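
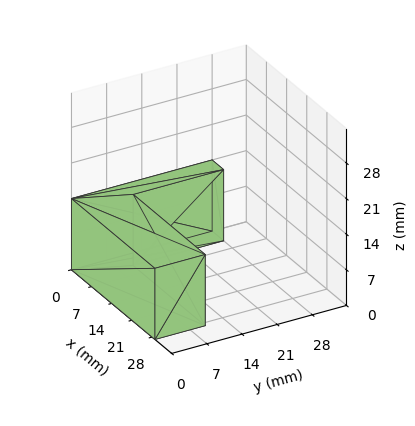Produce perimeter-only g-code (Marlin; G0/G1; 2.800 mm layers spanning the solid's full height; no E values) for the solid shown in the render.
Reading the render: the shape is an L-shaped prism: outer 29 × 28 mm, arm thicknesses ≈ 10 mm (horizontal) and 4 mm (vertical), extruded 14 mm in z (dimensions read to the nearest mm from the axis ticks). For the g-code, the solid's height is divided into equal slices at the stated Δz and each level perimeter traced with G1 moves after a G0 lift.

; perimeter-only toolpath
G21 ; units = mm
G90 ; absolute positioning
G28 ; home
; layer 1
G0 Z2.800
G0 X0.000 Y0.000
G1 X29.000 Y0.000
G1 X29.000 Y10.000
G1 X4.000 Y10.000
G1 X4.000 Y28.000
G1 X0.000 Y28.000
G1 X0.000 Y0.000
; layer 2
G0 Z5.600
G0 X0.000 Y0.000
G1 X29.000 Y0.000
G1 X29.000 Y10.000
G1 X4.000 Y10.000
G1 X4.000 Y28.000
G1 X0.000 Y28.000
G1 X0.000 Y0.000
; layer 3
G0 Z8.400
G0 X0.000 Y0.000
G1 X29.000 Y0.000
G1 X29.000 Y10.000
G1 X4.000 Y10.000
G1 X4.000 Y28.000
G1 X0.000 Y28.000
G1 X0.000 Y0.000
; layer 4
G0 Z11.200
G0 X0.000 Y0.000
G1 X29.000 Y0.000
G1 X29.000 Y10.000
G1 X4.000 Y10.000
G1 X4.000 Y28.000
G1 X0.000 Y28.000
G1 X0.000 Y0.000
; layer 5
G0 Z14.000
G0 X0.000 Y0.000
G1 X29.000 Y0.000
G1 X29.000 Y10.000
G1 X4.000 Y10.000
G1 X4.000 Y28.000
G1 X0.000 Y28.000
G1 X0.000 Y0.000
M2 ; end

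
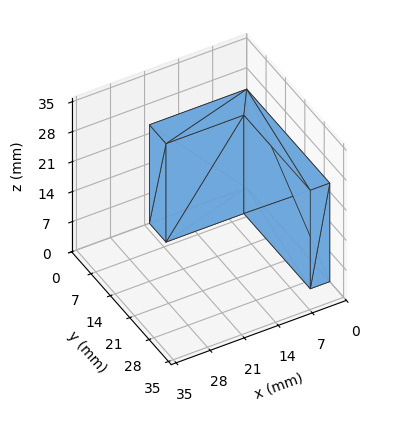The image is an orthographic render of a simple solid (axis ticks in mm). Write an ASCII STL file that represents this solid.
Reading the render: the shape is an L-shaped prism: outer 20 × 30 mm, arm thicknesses ≈ 6 mm (horizontal) and 4 mm (vertical), extruded 23 mm in z (dimensions read to the nearest mm from the axis ticks). For the STL, each face is triangulated and given an outward normal.

solid part
  facet normal 0.0000 0.0000 -1.0000
    outer loop
      vertex 20.0 6.0 0.0
      vertex 20.0 0.0 0.0
      vertex 0.0 0.0 0.0
    endloop
  endfacet
  facet normal 0.0000 0.0000 -1.0000
    outer loop
      vertex 4.0 6.0 0.0
      vertex 20.0 6.0 0.0
      vertex 0.0 0.0 0.0
    endloop
  endfacet
  facet normal 0.0000 0.0000 -1.0000
    outer loop
      vertex 4.0 30.0 0.0
      vertex 4.0 6.0 0.0
      vertex 0.0 0.0 0.0
    endloop
  endfacet
  facet normal 0.0000 0.0000 -1.0000
    outer loop
      vertex 0.0 30.0 0.0
      vertex 4.0 30.0 0.0
      vertex 0.0 0.0 0.0
    endloop
  endfacet
  facet normal 0.0000 0.0000 1.0000
    outer loop
      vertex 0.0 0.0 23.0
      vertex 20.0 0.0 23.0
      vertex 20.0 6.0 23.0
    endloop
  endfacet
  facet normal 0.0000 0.0000 1.0000
    outer loop
      vertex 0.0 0.0 23.0
      vertex 20.0 6.0 23.0
      vertex 4.0 6.0 23.0
    endloop
  endfacet
  facet normal 0.0000 0.0000 1.0000
    outer loop
      vertex 0.0 0.0 23.0
      vertex 4.0 6.0 23.0
      vertex 4.0 30.0 23.0
    endloop
  endfacet
  facet normal 0.0000 0.0000 1.0000
    outer loop
      vertex 0.0 0.0 23.0
      vertex 4.0 30.0 23.0
      vertex 0.0 30.0 23.0
    endloop
  endfacet
  facet normal 0.0000 -1.0000 0.0000
    outer loop
      vertex 0.0 0.0 0.0
      vertex 20.0 0.0 0.0
      vertex 20.0 0.0 23.0
    endloop
  endfacet
  facet normal 0.0000 -1.0000 0.0000
    outer loop
      vertex 0.0 0.0 0.0
      vertex 20.0 0.0 23.0
      vertex 0.0 0.0 23.0
    endloop
  endfacet
  facet normal 1.0000 0.0000 0.0000
    outer loop
      vertex 20.0 0.0 0.0
      vertex 20.0 6.0 0.0
      vertex 20.0 6.0 23.0
    endloop
  endfacet
  facet normal 1.0000 0.0000 0.0000
    outer loop
      vertex 20.0 0.0 0.0
      vertex 20.0 6.0 23.0
      vertex 20.0 0.0 23.0
    endloop
  endfacet
  facet normal 0.0000 1.0000 0.0000
    outer loop
      vertex 20.0 6.0 0.0
      vertex 4.0 6.0 0.0
      vertex 4.0 6.0 23.0
    endloop
  endfacet
  facet normal 0.0000 1.0000 0.0000
    outer loop
      vertex 20.0 6.0 0.0
      vertex 4.0 6.0 23.0
      vertex 20.0 6.0 23.0
    endloop
  endfacet
  facet normal 1.0000 0.0000 0.0000
    outer loop
      vertex 4.0 6.0 0.0
      vertex 4.0 30.0 0.0
      vertex 4.0 30.0 23.0
    endloop
  endfacet
  facet normal 1.0000 0.0000 0.0000
    outer loop
      vertex 4.0 6.0 0.0
      vertex 4.0 30.0 23.0
      vertex 4.0 6.0 23.0
    endloop
  endfacet
  facet normal 0.0000 1.0000 0.0000
    outer loop
      vertex 4.0 30.0 0.0
      vertex 0.0 30.0 0.0
      vertex 0.0 30.0 23.0
    endloop
  endfacet
  facet normal 0.0000 1.0000 0.0000
    outer loop
      vertex 4.0 30.0 0.0
      vertex 0.0 30.0 23.0
      vertex 4.0 30.0 23.0
    endloop
  endfacet
  facet normal -1.0000 0.0000 0.0000
    outer loop
      vertex 0.0 30.0 0.0
      vertex 0.0 0.0 0.0
      vertex 0.0 0.0 23.0
    endloop
  endfacet
  facet normal -1.0000 0.0000 0.0000
    outer loop
      vertex 0.0 30.0 0.0
      vertex 0.0 0.0 23.0
      vertex 0.0 30.0 23.0
    endloop
  endfacet
endsolid part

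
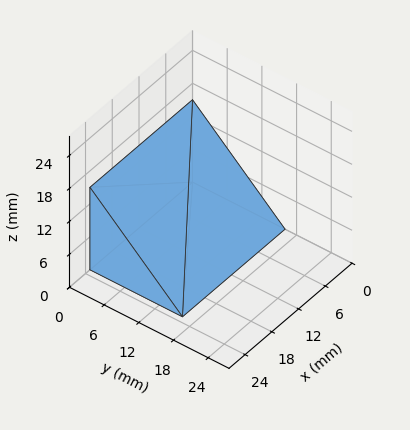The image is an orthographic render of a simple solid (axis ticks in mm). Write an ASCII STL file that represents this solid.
Reading the render: the shape is a wedge (ramp): 23 × 16 mm base, rising to 15 mm along the y=0 edge and sloping linearly to z=0 at y=16 (dimensions read to the nearest mm from the axis ticks). For the STL, each face is triangulated and given an outward normal.

solid part
  facet normal 0.0000 0.0000 -1.0000
    outer loop
      vertex 23.00 16.00 0.00
      vertex 23.00 0.00 0.00
      vertex 0.00 0.00 0.00
    endloop
  endfacet
  facet normal 0.0000 0.0000 -1.0000
    outer loop
      vertex 0.00 16.00 0.00
      vertex 23.00 16.00 0.00
      vertex 0.00 0.00 0.00
    endloop
  endfacet
  facet normal 0.0000 -1.0000 0.0000
    outer loop
      vertex 0.00 0.00 0.00
      vertex 23.00 0.00 0.00
      vertex 23.00 0.00 15.00
    endloop
  endfacet
  facet normal 0.0000 -1.0000 0.0000
    outer loop
      vertex 0.00 0.00 0.00
      vertex 23.00 0.00 15.00
      vertex 0.00 0.00 15.00
    endloop
  endfacet
  facet normal 0.0000 0.6839 0.7295
    outer loop
      vertex 0.00 0.00 15.00
      vertex 23.00 0.00 15.00
      vertex 23.00 16.00 0.00
    endloop
  endfacet
  facet normal 0.0000 0.6839 0.7295
    outer loop
      vertex 0.00 0.00 15.00
      vertex 23.00 16.00 0.00
      vertex 0.00 16.00 0.00
    endloop
  endfacet
  facet normal -1.0000 0.0000 0.0000
    outer loop
      vertex 0.00 0.00 15.00
      vertex 0.00 16.00 0.00
      vertex 0.00 0.00 0.00
    endloop
  endfacet
  facet normal 1.0000 0.0000 0.0000
    outer loop
      vertex 23.00 0.00 0.00
      vertex 23.00 16.00 0.00
      vertex 23.00 0.00 15.00
    endloop
  endfacet
endsolid part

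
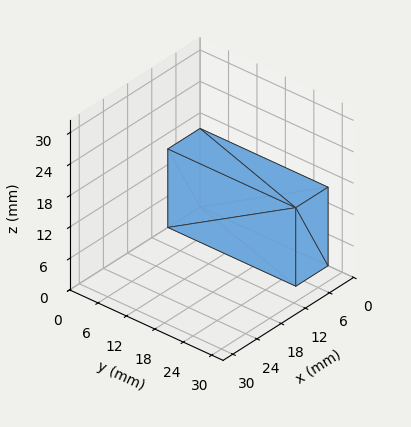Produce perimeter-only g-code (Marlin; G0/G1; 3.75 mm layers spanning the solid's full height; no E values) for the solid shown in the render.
Reading the render: the shape is a rectangular box, roughly 8 × 27 mm footprint and 15 mm tall (dimensions read to the nearest mm from the axis ticks). For the g-code, the solid's height is divided into equal slices at the stated Δz and each level perimeter traced with G1 moves after a G0 lift.

; perimeter-only toolpath
G21 ; units = mm
G90 ; absolute positioning
G28 ; home
; layer 1
G0 Z3.75
G0 X0.00 Y0.00
G1 X8.00 Y0.00
G1 X8.00 Y27.00
G1 X0.00 Y27.00
G1 X0.00 Y0.00
; layer 2
G0 Z7.50
G0 X0.00 Y0.00
G1 X8.00 Y0.00
G1 X8.00 Y27.00
G1 X0.00 Y27.00
G1 X0.00 Y0.00
; layer 3
G0 Z11.25
G0 X0.00 Y0.00
G1 X8.00 Y0.00
G1 X8.00 Y27.00
G1 X0.00 Y27.00
G1 X0.00 Y0.00
; layer 4
G0 Z15.00
G0 X0.00 Y0.00
G1 X8.00 Y0.00
G1 X8.00 Y27.00
G1 X0.00 Y27.00
G1 X0.00 Y0.00
M2 ; end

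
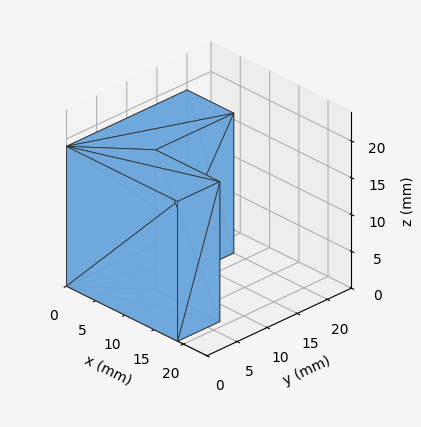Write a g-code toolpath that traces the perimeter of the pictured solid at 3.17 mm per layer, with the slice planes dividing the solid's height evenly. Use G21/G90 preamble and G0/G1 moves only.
Reading the render: the shape is an L-shaped prism: outer 19 × 20 mm, arm thicknesses ≈ 7 mm (horizontal) and 8 mm (vertical), extruded 19 mm in z (dimensions read to the nearest mm from the axis ticks). For the g-code, the solid's height is divided into equal slices at the stated Δz and each level perimeter traced with G1 moves after a G0 lift.

; perimeter-only toolpath
G21 ; units = mm
G90 ; absolute positioning
G28 ; home
; layer 1
G0 Z3.17
G0 X0.00 Y0.00
G1 X19.00 Y0.00
G1 X19.00 Y7.00
G1 X8.00 Y7.00
G1 X8.00 Y20.00
G1 X0.00 Y20.00
G1 X0.00 Y0.00
; layer 2
G0 Z6.33
G0 X0.00 Y0.00
G1 X19.00 Y0.00
G1 X19.00 Y7.00
G1 X8.00 Y7.00
G1 X8.00 Y20.00
G1 X0.00 Y20.00
G1 X0.00 Y0.00
; layer 3
G0 Z9.50
G0 X0.00 Y0.00
G1 X19.00 Y0.00
G1 X19.00 Y7.00
G1 X8.00 Y7.00
G1 X8.00 Y20.00
G1 X0.00 Y20.00
G1 X0.00 Y0.00
; layer 4
G0 Z12.67
G0 X0.00 Y0.00
G1 X19.00 Y0.00
G1 X19.00 Y7.00
G1 X8.00 Y7.00
G1 X8.00 Y20.00
G1 X0.00 Y20.00
G1 X0.00 Y0.00
; layer 5
G0 Z15.83
G0 X0.00 Y0.00
G1 X19.00 Y0.00
G1 X19.00 Y7.00
G1 X8.00 Y7.00
G1 X8.00 Y20.00
G1 X0.00 Y20.00
G1 X0.00 Y0.00
; layer 6
G0 Z19.00
G0 X0.00 Y0.00
G1 X19.00 Y0.00
G1 X19.00 Y7.00
G1 X8.00 Y7.00
G1 X8.00 Y20.00
G1 X0.00 Y20.00
G1 X0.00 Y0.00
M2 ; end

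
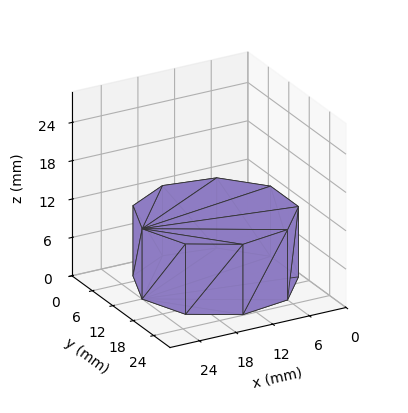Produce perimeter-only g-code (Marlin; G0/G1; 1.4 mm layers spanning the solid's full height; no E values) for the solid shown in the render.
Reading the render: the shape is a regular 9-sided prism (a cylinder approximated with 9 flat sides), circumscribed radius ≈ 12 mm, height ≈ 11 mm (dimensions read to the nearest mm from the axis ticks). For the g-code, the solid's height is divided into equal slices at the stated Δz and each level perimeter traced with G1 moves after a G0 lift.

; perimeter-only toolpath
G21 ; units = mm
G90 ; absolute positioning
G28 ; home
; layer 1
G0 Z1.4
G0 X24.0 Y12.0
G1 X21.2 Y19.7
G1 X14.1 Y23.8
G1 X6.0 Y22.4
G1 X0.7 Y16.1
G1 X0.7 Y7.9
G1 X6.0 Y1.6
G1 X14.1 Y0.2
G1 X21.2 Y4.3
G1 X24.0 Y12.0
; layer 2
G0 Z2.8
G0 X24.0 Y12.0
G1 X21.2 Y19.7
G1 X14.1 Y23.8
G1 X6.0 Y22.4
G1 X0.7 Y16.1
G1 X0.7 Y7.9
G1 X6.0 Y1.6
G1 X14.1 Y0.2
G1 X21.2 Y4.3
G1 X24.0 Y12.0
; layer 3
G0 Z4.1
G0 X24.0 Y12.0
G1 X21.2 Y19.7
G1 X14.1 Y23.8
G1 X6.0 Y22.4
G1 X0.7 Y16.1
G1 X0.7 Y7.9
G1 X6.0 Y1.6
G1 X14.1 Y0.2
G1 X21.2 Y4.3
G1 X24.0 Y12.0
; layer 4
G0 Z5.5
G0 X24.0 Y12.0
G1 X21.2 Y19.7
G1 X14.1 Y23.8
G1 X6.0 Y22.4
G1 X0.7 Y16.1
G1 X0.7 Y7.9
G1 X6.0 Y1.6
G1 X14.1 Y0.2
G1 X21.2 Y4.3
G1 X24.0 Y12.0
; layer 5
G0 Z6.9
G0 X24.0 Y12.0
G1 X21.2 Y19.7
G1 X14.1 Y23.8
G1 X6.0 Y22.4
G1 X0.7 Y16.1
G1 X0.7 Y7.9
G1 X6.0 Y1.6
G1 X14.1 Y0.2
G1 X21.2 Y4.3
G1 X24.0 Y12.0
; layer 6
G0 Z8.2
G0 X24.0 Y12.0
G1 X21.2 Y19.7
G1 X14.1 Y23.8
G1 X6.0 Y22.4
G1 X0.7 Y16.1
G1 X0.7 Y7.9
G1 X6.0 Y1.6
G1 X14.1 Y0.2
G1 X21.2 Y4.3
G1 X24.0 Y12.0
; layer 7
G0 Z9.6
G0 X24.0 Y12.0
G1 X21.2 Y19.7
G1 X14.1 Y23.8
G1 X6.0 Y22.4
G1 X0.7 Y16.1
G1 X0.7 Y7.9
G1 X6.0 Y1.6
G1 X14.1 Y0.2
G1 X21.2 Y4.3
G1 X24.0 Y12.0
; layer 8
G0 Z11.0
G0 X24.0 Y12.0
G1 X21.2 Y19.7
G1 X14.1 Y23.8
G1 X6.0 Y22.4
G1 X0.7 Y16.1
G1 X0.7 Y7.9
G1 X6.0 Y1.6
G1 X14.1 Y0.2
G1 X21.2 Y4.3
G1 X24.0 Y12.0
M2 ; end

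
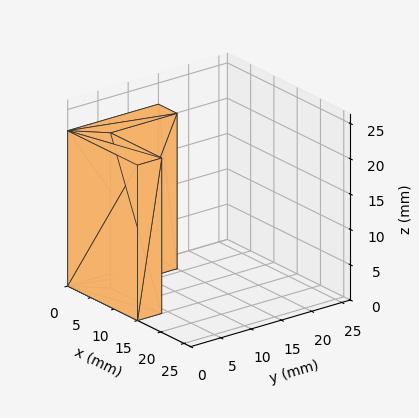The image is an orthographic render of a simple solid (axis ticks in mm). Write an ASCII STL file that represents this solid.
Reading the render: the shape is an L-shaped prism: outer 15 × 15 mm, arm thicknesses ≈ 4 mm (horizontal) and 4 mm (vertical), extruded 22 mm in z (dimensions read to the nearest mm from the axis ticks). For the STL, each face is triangulated and given an outward normal.

solid part
  facet normal 0.0000 0.0000 -1.0000
    outer loop
      vertex 15.0 4.0 0.0
      vertex 15.0 0.0 0.0
      vertex 0.0 0.0 0.0
    endloop
  endfacet
  facet normal 0.0000 0.0000 -1.0000
    outer loop
      vertex 4.0 4.0 0.0
      vertex 15.0 4.0 0.0
      vertex 0.0 0.0 0.0
    endloop
  endfacet
  facet normal 0.0000 0.0000 -1.0000
    outer loop
      vertex 4.0 15.0 0.0
      vertex 4.0 4.0 0.0
      vertex 0.0 0.0 0.0
    endloop
  endfacet
  facet normal 0.0000 0.0000 -1.0000
    outer loop
      vertex 0.0 15.0 0.0
      vertex 4.0 15.0 0.0
      vertex 0.0 0.0 0.0
    endloop
  endfacet
  facet normal 0.0000 0.0000 1.0000
    outer loop
      vertex 0.0 0.0 22.0
      vertex 15.0 0.0 22.0
      vertex 15.0 4.0 22.0
    endloop
  endfacet
  facet normal 0.0000 0.0000 1.0000
    outer loop
      vertex 0.0 0.0 22.0
      vertex 15.0 4.0 22.0
      vertex 4.0 4.0 22.0
    endloop
  endfacet
  facet normal 0.0000 0.0000 1.0000
    outer loop
      vertex 0.0 0.0 22.0
      vertex 4.0 4.0 22.0
      vertex 4.0 15.0 22.0
    endloop
  endfacet
  facet normal 0.0000 0.0000 1.0000
    outer loop
      vertex 0.0 0.0 22.0
      vertex 4.0 15.0 22.0
      vertex 0.0 15.0 22.0
    endloop
  endfacet
  facet normal 0.0000 -1.0000 0.0000
    outer loop
      vertex 0.0 0.0 0.0
      vertex 15.0 0.0 0.0
      vertex 15.0 0.0 22.0
    endloop
  endfacet
  facet normal 0.0000 -1.0000 0.0000
    outer loop
      vertex 0.0 0.0 0.0
      vertex 15.0 0.0 22.0
      vertex 0.0 0.0 22.0
    endloop
  endfacet
  facet normal 1.0000 0.0000 0.0000
    outer loop
      vertex 15.0 0.0 0.0
      vertex 15.0 4.0 0.0
      vertex 15.0 4.0 22.0
    endloop
  endfacet
  facet normal 1.0000 0.0000 0.0000
    outer loop
      vertex 15.0 0.0 0.0
      vertex 15.0 4.0 22.0
      vertex 15.0 0.0 22.0
    endloop
  endfacet
  facet normal 0.0000 1.0000 0.0000
    outer loop
      vertex 15.0 4.0 0.0
      vertex 4.0 4.0 0.0
      vertex 4.0 4.0 22.0
    endloop
  endfacet
  facet normal 0.0000 1.0000 0.0000
    outer loop
      vertex 15.0 4.0 0.0
      vertex 4.0 4.0 22.0
      vertex 15.0 4.0 22.0
    endloop
  endfacet
  facet normal 1.0000 0.0000 0.0000
    outer loop
      vertex 4.0 4.0 0.0
      vertex 4.0 15.0 0.0
      vertex 4.0 15.0 22.0
    endloop
  endfacet
  facet normal 1.0000 0.0000 0.0000
    outer loop
      vertex 4.0 4.0 0.0
      vertex 4.0 15.0 22.0
      vertex 4.0 4.0 22.0
    endloop
  endfacet
  facet normal 0.0000 1.0000 0.0000
    outer loop
      vertex 4.0 15.0 0.0
      vertex 0.0 15.0 0.0
      vertex 0.0 15.0 22.0
    endloop
  endfacet
  facet normal 0.0000 1.0000 0.0000
    outer loop
      vertex 4.0 15.0 0.0
      vertex 0.0 15.0 22.0
      vertex 4.0 15.0 22.0
    endloop
  endfacet
  facet normal -1.0000 0.0000 0.0000
    outer loop
      vertex 0.0 15.0 0.0
      vertex 0.0 0.0 0.0
      vertex 0.0 0.0 22.0
    endloop
  endfacet
  facet normal -1.0000 0.0000 0.0000
    outer loop
      vertex 0.0 15.0 0.0
      vertex 0.0 0.0 22.0
      vertex 0.0 15.0 22.0
    endloop
  endfacet
endsolid part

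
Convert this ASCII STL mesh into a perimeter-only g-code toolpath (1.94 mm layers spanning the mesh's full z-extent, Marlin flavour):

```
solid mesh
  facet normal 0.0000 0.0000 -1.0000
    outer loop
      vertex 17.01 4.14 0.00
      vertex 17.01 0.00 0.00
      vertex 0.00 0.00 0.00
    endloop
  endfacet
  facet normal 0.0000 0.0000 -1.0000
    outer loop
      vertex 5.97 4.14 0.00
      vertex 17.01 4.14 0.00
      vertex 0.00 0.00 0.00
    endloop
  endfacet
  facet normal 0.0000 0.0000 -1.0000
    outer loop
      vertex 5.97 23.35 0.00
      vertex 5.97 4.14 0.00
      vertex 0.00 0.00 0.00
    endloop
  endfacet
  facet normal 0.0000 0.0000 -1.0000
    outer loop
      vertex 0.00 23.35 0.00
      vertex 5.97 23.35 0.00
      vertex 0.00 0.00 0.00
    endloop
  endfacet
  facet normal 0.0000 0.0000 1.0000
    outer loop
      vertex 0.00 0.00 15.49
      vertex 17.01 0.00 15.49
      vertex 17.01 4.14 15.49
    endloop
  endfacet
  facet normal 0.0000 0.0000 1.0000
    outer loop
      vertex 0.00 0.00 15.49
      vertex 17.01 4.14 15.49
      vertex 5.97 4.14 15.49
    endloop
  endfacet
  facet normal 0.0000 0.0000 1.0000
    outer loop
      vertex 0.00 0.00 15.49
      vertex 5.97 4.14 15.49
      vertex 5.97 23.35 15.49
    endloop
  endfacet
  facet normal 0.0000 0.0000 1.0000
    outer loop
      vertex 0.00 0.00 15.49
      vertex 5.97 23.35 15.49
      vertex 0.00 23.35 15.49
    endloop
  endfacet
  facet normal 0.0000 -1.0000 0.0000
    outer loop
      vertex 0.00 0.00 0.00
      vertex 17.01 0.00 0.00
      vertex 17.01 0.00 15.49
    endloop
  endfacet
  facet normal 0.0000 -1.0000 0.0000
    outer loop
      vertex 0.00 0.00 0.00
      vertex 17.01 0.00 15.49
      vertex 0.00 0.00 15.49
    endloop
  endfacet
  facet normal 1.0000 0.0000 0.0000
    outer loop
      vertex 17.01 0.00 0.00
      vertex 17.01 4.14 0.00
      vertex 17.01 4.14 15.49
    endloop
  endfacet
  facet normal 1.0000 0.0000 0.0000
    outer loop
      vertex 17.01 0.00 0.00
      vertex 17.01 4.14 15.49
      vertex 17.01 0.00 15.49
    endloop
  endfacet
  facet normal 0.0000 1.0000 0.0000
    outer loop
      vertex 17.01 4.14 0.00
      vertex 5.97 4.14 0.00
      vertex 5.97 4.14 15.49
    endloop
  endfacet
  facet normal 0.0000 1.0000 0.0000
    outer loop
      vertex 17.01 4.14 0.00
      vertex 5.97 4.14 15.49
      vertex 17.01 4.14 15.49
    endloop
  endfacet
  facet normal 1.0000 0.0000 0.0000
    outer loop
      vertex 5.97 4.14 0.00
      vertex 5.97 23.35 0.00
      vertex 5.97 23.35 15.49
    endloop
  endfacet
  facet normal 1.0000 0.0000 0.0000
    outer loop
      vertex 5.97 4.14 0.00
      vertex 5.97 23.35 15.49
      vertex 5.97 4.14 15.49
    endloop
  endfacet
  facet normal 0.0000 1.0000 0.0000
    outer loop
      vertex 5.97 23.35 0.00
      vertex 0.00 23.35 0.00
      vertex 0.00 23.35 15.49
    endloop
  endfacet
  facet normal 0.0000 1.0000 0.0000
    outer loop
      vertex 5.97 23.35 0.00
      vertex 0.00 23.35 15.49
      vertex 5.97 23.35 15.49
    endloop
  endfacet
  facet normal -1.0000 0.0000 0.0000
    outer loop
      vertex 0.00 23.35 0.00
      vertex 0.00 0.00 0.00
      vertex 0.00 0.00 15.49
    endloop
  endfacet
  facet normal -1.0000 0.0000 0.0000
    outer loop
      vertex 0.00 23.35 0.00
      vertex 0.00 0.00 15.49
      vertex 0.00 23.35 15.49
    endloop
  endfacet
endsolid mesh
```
; perimeter-only toolpath
G21 ; units = mm
G90 ; absolute positioning
G28 ; home
; layer 1
G0 Z1.94
G0 X0.00 Y0.00
G1 X17.01 Y0.00
G1 X17.01 Y4.14
G1 X5.97 Y4.14
G1 X5.97 Y23.35
G1 X0.00 Y23.35
G1 X0.00 Y0.00
; layer 2
G0 Z3.87
G0 X0.00 Y0.00
G1 X17.01 Y0.00
G1 X17.01 Y4.14
G1 X5.97 Y4.14
G1 X5.97 Y23.35
G1 X0.00 Y23.35
G1 X0.00 Y0.00
; layer 3
G0 Z5.81
G0 X0.00 Y0.00
G1 X17.01 Y0.00
G1 X17.01 Y4.14
G1 X5.97 Y4.14
G1 X5.97 Y23.35
G1 X0.00 Y23.35
G1 X0.00 Y0.00
; layer 4
G0 Z7.75
G0 X0.00 Y0.00
G1 X17.01 Y0.00
G1 X17.01 Y4.14
G1 X5.97 Y4.14
G1 X5.97 Y23.35
G1 X0.00 Y23.35
G1 X0.00 Y0.00
; layer 5
G0 Z9.68
G0 X0.00 Y0.00
G1 X17.01 Y0.00
G1 X17.01 Y4.14
G1 X5.97 Y4.14
G1 X5.97 Y23.35
G1 X0.00 Y23.35
G1 X0.00 Y0.00
; layer 6
G0 Z11.62
G0 X0.00 Y0.00
G1 X17.01 Y0.00
G1 X17.01 Y4.14
G1 X5.97 Y4.14
G1 X5.97 Y23.35
G1 X0.00 Y23.35
G1 X0.00 Y0.00
; layer 7
G0 Z13.55
G0 X0.00 Y0.00
G1 X17.01 Y0.00
G1 X17.01 Y4.14
G1 X5.97 Y4.14
G1 X5.97 Y23.35
G1 X0.00 Y23.35
G1 X0.00 Y0.00
; layer 8
G0 Z15.49
G0 X0.00 Y0.00
G1 X17.01 Y0.00
G1 X17.01 Y4.14
G1 X5.97 Y4.14
G1 X5.97 Y23.35
G1 X0.00 Y23.35
G1 X0.00 Y0.00
M2 ; end

The solid is an L-shaped prism: outer 17 × 23.4 mm, arm thicknesses ≈ 4.14 mm (horizontal) and 5.97 mm (vertical), extruded 15.5 mm in z. Slicing at Δz = 1.94 mm — 8 equal slices spanning the solid's height, so layer i sits at z = i·h/8 — gives 8 non-empty perimeters. Each is a 6-segment closed polygon; G0 lifts to the layer z and rapids to the start vertex, then G1 traces the edges.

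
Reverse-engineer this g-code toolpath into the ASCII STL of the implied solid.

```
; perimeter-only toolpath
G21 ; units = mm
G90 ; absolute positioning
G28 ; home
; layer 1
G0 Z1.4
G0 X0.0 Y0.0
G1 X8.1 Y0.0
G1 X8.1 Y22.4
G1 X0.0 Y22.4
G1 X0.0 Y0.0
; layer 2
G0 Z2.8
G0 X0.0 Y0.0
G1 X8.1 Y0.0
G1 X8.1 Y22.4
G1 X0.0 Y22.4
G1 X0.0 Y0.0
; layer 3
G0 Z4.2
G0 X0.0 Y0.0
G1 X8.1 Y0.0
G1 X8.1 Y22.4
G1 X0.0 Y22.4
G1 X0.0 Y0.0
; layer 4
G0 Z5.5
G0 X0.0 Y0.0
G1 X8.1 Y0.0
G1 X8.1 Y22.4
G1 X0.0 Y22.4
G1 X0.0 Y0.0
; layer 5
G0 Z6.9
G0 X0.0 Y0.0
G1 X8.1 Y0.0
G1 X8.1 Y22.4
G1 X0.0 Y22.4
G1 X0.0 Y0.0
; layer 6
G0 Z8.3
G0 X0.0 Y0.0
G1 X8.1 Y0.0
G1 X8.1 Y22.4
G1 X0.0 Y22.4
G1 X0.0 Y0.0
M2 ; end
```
solid part
  facet normal 0.0000 0.0000 -1.0000
    outer loop
      vertex 8.1 22.4 0.0
      vertex 8.1 0.0 0.0
      vertex 0.0 0.0 0.0
    endloop
  endfacet
  facet normal 0.0000 0.0000 -1.0000
    outer loop
      vertex 0.0 22.4 0.0
      vertex 8.1 22.4 0.0
      vertex 0.0 0.0 0.0
    endloop
  endfacet
  facet normal 0.0000 0.0000 1.0000
    outer loop
      vertex 0.0 0.0 8.3
      vertex 8.1 0.0 8.3
      vertex 8.1 22.4 8.3
    endloop
  endfacet
  facet normal 0.0000 0.0000 1.0000
    outer loop
      vertex 0.0 0.0 8.3
      vertex 8.1 22.4 8.3
      vertex 0.0 22.4 8.3
    endloop
  endfacet
  facet normal 0.0000 -1.0000 0.0000
    outer loop
      vertex 0.0 0.0 0.0
      vertex 8.1 0.0 0.0
      vertex 8.1 0.0 8.3
    endloop
  endfacet
  facet normal 0.0000 -1.0000 0.0000
    outer loop
      vertex 0.0 0.0 0.0
      vertex 8.1 0.0 8.3
      vertex 0.0 0.0 8.3
    endloop
  endfacet
  facet normal 0.0000 1.0000 0.0000
    outer loop
      vertex 8.1 22.4 8.3
      vertex 8.1 22.4 0.0
      vertex 0.0 22.4 0.0
    endloop
  endfacet
  facet normal 0.0000 1.0000 0.0000
    outer loop
      vertex 0.0 22.4 8.3
      vertex 8.1 22.4 8.3
      vertex 0.0 22.4 0.0
    endloop
  endfacet
  facet normal -1.0000 0.0000 0.0000
    outer loop
      vertex 0.0 22.4 8.3
      vertex 0.0 22.4 0.0
      vertex 0.0 0.0 0.0
    endloop
  endfacet
  facet normal -1.0000 0.0000 0.0000
    outer loop
      vertex 0.0 0.0 8.3
      vertex 0.0 22.4 8.3
      vertex 0.0 0.0 0.0
    endloop
  endfacet
  facet normal 1.0000 0.0000 0.0000
    outer loop
      vertex 8.1 0.0 0.0
      vertex 8.1 22.4 0.0
      vertex 8.1 22.4 8.3
    endloop
  endfacet
  facet normal 1.0000 0.0000 0.0000
    outer loop
      vertex 8.1 0.0 0.0
      vertex 8.1 22.4 8.3
      vertex 8.1 0.0 8.3
    endloop
  endfacet
endsolid part

The G0 Z moves step by Δz≈1.4 mm. Every layer's G1 loop is the same polygon, so the solid is a straight extrusion of it from z=0 to z≈8.3. Closing with flat bottom and top caps and triangulating gives 12 facets — a rectangular box, roughly 8.1 × 22.4 mm footprint and 8.3 mm tall.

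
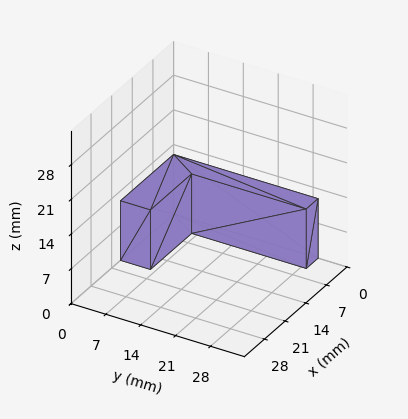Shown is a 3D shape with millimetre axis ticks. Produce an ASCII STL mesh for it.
Reading the render: the shape is an L-shaped prism: outer 18 × 29 mm, arm thicknesses ≈ 6 mm (horizontal) and 4 mm (vertical), extruded 12 mm in z (dimensions read to the nearest mm from the axis ticks). For the STL, each face is triangulated and given an outward normal.

solid part
  facet normal 0.0000 0.0000 -1.0000
    outer loop
      vertex 18.000 6.000 0.000
      vertex 18.000 0.000 0.000
      vertex 0.000 0.000 0.000
    endloop
  endfacet
  facet normal 0.0000 0.0000 -1.0000
    outer loop
      vertex 4.000 6.000 0.000
      vertex 18.000 6.000 0.000
      vertex 0.000 0.000 0.000
    endloop
  endfacet
  facet normal 0.0000 0.0000 -1.0000
    outer loop
      vertex 4.000 29.000 0.000
      vertex 4.000 6.000 0.000
      vertex 0.000 0.000 0.000
    endloop
  endfacet
  facet normal 0.0000 0.0000 -1.0000
    outer loop
      vertex 0.000 29.000 0.000
      vertex 4.000 29.000 0.000
      vertex 0.000 0.000 0.000
    endloop
  endfacet
  facet normal 0.0000 0.0000 1.0000
    outer loop
      vertex 0.000 0.000 12.000
      vertex 18.000 0.000 12.000
      vertex 18.000 6.000 12.000
    endloop
  endfacet
  facet normal 0.0000 0.0000 1.0000
    outer loop
      vertex 0.000 0.000 12.000
      vertex 18.000 6.000 12.000
      vertex 4.000 6.000 12.000
    endloop
  endfacet
  facet normal 0.0000 0.0000 1.0000
    outer loop
      vertex 0.000 0.000 12.000
      vertex 4.000 6.000 12.000
      vertex 4.000 29.000 12.000
    endloop
  endfacet
  facet normal 0.0000 0.0000 1.0000
    outer loop
      vertex 0.000 0.000 12.000
      vertex 4.000 29.000 12.000
      vertex 0.000 29.000 12.000
    endloop
  endfacet
  facet normal 0.0000 -1.0000 0.0000
    outer loop
      vertex 0.000 0.000 0.000
      vertex 18.000 0.000 0.000
      vertex 18.000 0.000 12.000
    endloop
  endfacet
  facet normal 0.0000 -1.0000 0.0000
    outer loop
      vertex 0.000 0.000 0.000
      vertex 18.000 0.000 12.000
      vertex 0.000 0.000 12.000
    endloop
  endfacet
  facet normal 1.0000 0.0000 0.0000
    outer loop
      vertex 18.000 0.000 0.000
      vertex 18.000 6.000 0.000
      vertex 18.000 6.000 12.000
    endloop
  endfacet
  facet normal 1.0000 0.0000 0.0000
    outer loop
      vertex 18.000 0.000 0.000
      vertex 18.000 6.000 12.000
      vertex 18.000 0.000 12.000
    endloop
  endfacet
  facet normal 0.0000 1.0000 0.0000
    outer loop
      vertex 18.000 6.000 0.000
      vertex 4.000 6.000 0.000
      vertex 4.000 6.000 12.000
    endloop
  endfacet
  facet normal 0.0000 1.0000 0.0000
    outer loop
      vertex 18.000 6.000 0.000
      vertex 4.000 6.000 12.000
      vertex 18.000 6.000 12.000
    endloop
  endfacet
  facet normal 1.0000 0.0000 0.0000
    outer loop
      vertex 4.000 6.000 0.000
      vertex 4.000 29.000 0.000
      vertex 4.000 29.000 12.000
    endloop
  endfacet
  facet normal 1.0000 0.0000 0.0000
    outer loop
      vertex 4.000 6.000 0.000
      vertex 4.000 29.000 12.000
      vertex 4.000 6.000 12.000
    endloop
  endfacet
  facet normal 0.0000 1.0000 0.0000
    outer loop
      vertex 4.000 29.000 0.000
      vertex 0.000 29.000 0.000
      vertex 0.000 29.000 12.000
    endloop
  endfacet
  facet normal 0.0000 1.0000 0.0000
    outer loop
      vertex 4.000 29.000 0.000
      vertex 0.000 29.000 12.000
      vertex 4.000 29.000 12.000
    endloop
  endfacet
  facet normal -1.0000 0.0000 0.0000
    outer loop
      vertex 0.000 29.000 0.000
      vertex 0.000 0.000 0.000
      vertex 0.000 0.000 12.000
    endloop
  endfacet
  facet normal -1.0000 0.0000 0.0000
    outer loop
      vertex 0.000 29.000 0.000
      vertex 0.000 0.000 12.000
      vertex 0.000 29.000 12.000
    endloop
  endfacet
endsolid part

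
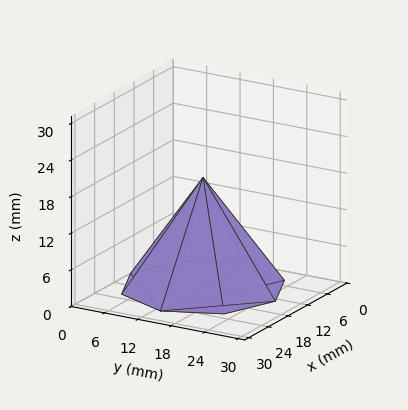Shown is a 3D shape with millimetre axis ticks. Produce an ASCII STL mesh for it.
Reading the render: the shape is a regular 8-sided pyramid, base circumscribed radius ≈ 13 mm, apex at z ≈ 18 mm (dimensions read to the nearest mm from the axis ticks). For the STL, each face is triangulated and given an outward normal.

solid part
  facet normal 0.0000 0.0000 -1.0000
    outer loop
      vertex 13.0 26.0 0.0
      vertex 22.2 22.2 0.0
      vertex 26.0 13.0 0.0
    endloop
  endfacet
  facet normal 0.0000 0.0000 -1.0000
    outer loop
      vertex 3.8 22.2 0.0
      vertex 13.0 26.0 0.0
      vertex 26.0 13.0 0.0
    endloop
  endfacet
  facet normal 0.0000 0.0000 -1.0000
    outer loop
      vertex 0.0 13.0 0.0
      vertex 3.8 22.2 0.0
      vertex 26.0 13.0 0.0
    endloop
  endfacet
  facet normal 0.0000 0.0000 -1.0000
    outer loop
      vertex 3.8 3.8 0.0
      vertex 0.0 13.0 0.0
      vertex 26.0 13.0 0.0
    endloop
  endfacet
  facet normal 0.0000 0.0000 -1.0000
    outer loop
      vertex 13.0 0.0 0.0
      vertex 3.8 3.8 0.0
      vertex 26.0 13.0 0.0
    endloop
  endfacet
  facet normal 0.0000 0.0000 -1.0000
    outer loop
      vertex 22.2 3.8 0.0
      vertex 13.0 0.0 0.0
      vertex 26.0 13.0 0.0
    endloop
  endfacet
  facet normal 0.7687 0.3175 0.5552
    outer loop
      vertex 26.0 13.0 0.0
      vertex 22.2 22.2 0.0
      vertex 13.0 13.0 18.0
    endloop
  endfacet
  facet normal 0.3175 0.7687 0.5552
    outer loop
      vertex 22.2 22.2 0.0
      vertex 13.0 26.0 0.0
      vertex 13.0 13.0 18.0
    endloop
  endfacet
  facet normal -0.3175 0.7687 0.5552
    outer loop
      vertex 13.0 26.0 0.0
      vertex 3.8 22.2 0.0
      vertex 13.0 13.0 18.0
    endloop
  endfacet
  facet normal -0.7687 0.3175 0.5552
    outer loop
      vertex 3.8 22.2 0.0
      vertex 0.0 13.0 0.0
      vertex 13.0 13.0 18.0
    endloop
  endfacet
  facet normal -0.7687 -0.3175 0.5552
    outer loop
      vertex 0.0 13.0 0.0
      vertex 3.8 3.8 0.0
      vertex 13.0 13.0 18.0
    endloop
  endfacet
  facet normal -0.3175 -0.7687 0.5552
    outer loop
      vertex 3.8 3.8 0.0
      vertex 13.0 0.0 0.0
      vertex 13.0 13.0 18.0
    endloop
  endfacet
  facet normal 0.3175 -0.7687 0.5552
    outer loop
      vertex 13.0 0.0 0.0
      vertex 22.2 3.8 0.0
      vertex 13.0 13.0 18.0
    endloop
  endfacet
  facet normal 0.7687 -0.3175 0.5552
    outer loop
      vertex 22.2 3.8 0.0
      vertex 26.0 13.0 0.0
      vertex 13.0 13.0 18.0
    endloop
  endfacet
endsolid part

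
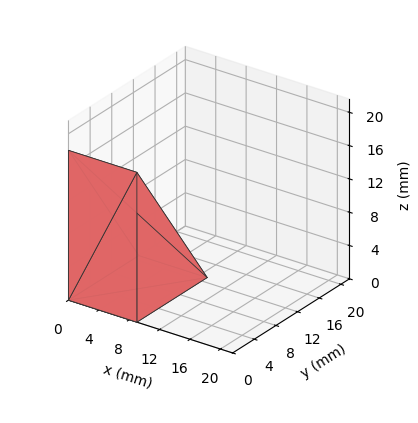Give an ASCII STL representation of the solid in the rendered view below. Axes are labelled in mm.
Reading the render: the shape is a wedge (ramp): 9 × 13 mm base, rising to 18 mm along the y=0 edge and sloping linearly to z=0 at y=13 (dimensions read to the nearest mm from the axis ticks). For the STL, each face is triangulated and given an outward normal.

solid part
  facet normal 0.0000 0.0000 -1.0000
    outer loop
      vertex 9.00 13.00 0.00
      vertex 9.00 0.00 0.00
      vertex 0.00 0.00 0.00
    endloop
  endfacet
  facet normal 0.0000 0.0000 -1.0000
    outer loop
      vertex 0.00 13.00 0.00
      vertex 9.00 13.00 0.00
      vertex 0.00 0.00 0.00
    endloop
  endfacet
  facet normal 0.0000 -1.0000 0.0000
    outer loop
      vertex 0.00 0.00 0.00
      vertex 9.00 0.00 0.00
      vertex 9.00 0.00 18.00
    endloop
  endfacet
  facet normal 0.0000 -1.0000 0.0000
    outer loop
      vertex 0.00 0.00 0.00
      vertex 9.00 0.00 18.00
      vertex 0.00 0.00 18.00
    endloop
  endfacet
  facet normal 0.0000 0.8107 0.5855
    outer loop
      vertex 0.00 0.00 18.00
      vertex 9.00 0.00 18.00
      vertex 9.00 13.00 0.00
    endloop
  endfacet
  facet normal 0.0000 0.8107 0.5855
    outer loop
      vertex 0.00 0.00 18.00
      vertex 9.00 13.00 0.00
      vertex 0.00 13.00 0.00
    endloop
  endfacet
  facet normal -1.0000 0.0000 0.0000
    outer loop
      vertex 0.00 0.00 18.00
      vertex 0.00 13.00 0.00
      vertex 0.00 0.00 0.00
    endloop
  endfacet
  facet normal 1.0000 0.0000 0.0000
    outer loop
      vertex 9.00 0.00 0.00
      vertex 9.00 13.00 0.00
      vertex 9.00 0.00 18.00
    endloop
  endfacet
endsolid part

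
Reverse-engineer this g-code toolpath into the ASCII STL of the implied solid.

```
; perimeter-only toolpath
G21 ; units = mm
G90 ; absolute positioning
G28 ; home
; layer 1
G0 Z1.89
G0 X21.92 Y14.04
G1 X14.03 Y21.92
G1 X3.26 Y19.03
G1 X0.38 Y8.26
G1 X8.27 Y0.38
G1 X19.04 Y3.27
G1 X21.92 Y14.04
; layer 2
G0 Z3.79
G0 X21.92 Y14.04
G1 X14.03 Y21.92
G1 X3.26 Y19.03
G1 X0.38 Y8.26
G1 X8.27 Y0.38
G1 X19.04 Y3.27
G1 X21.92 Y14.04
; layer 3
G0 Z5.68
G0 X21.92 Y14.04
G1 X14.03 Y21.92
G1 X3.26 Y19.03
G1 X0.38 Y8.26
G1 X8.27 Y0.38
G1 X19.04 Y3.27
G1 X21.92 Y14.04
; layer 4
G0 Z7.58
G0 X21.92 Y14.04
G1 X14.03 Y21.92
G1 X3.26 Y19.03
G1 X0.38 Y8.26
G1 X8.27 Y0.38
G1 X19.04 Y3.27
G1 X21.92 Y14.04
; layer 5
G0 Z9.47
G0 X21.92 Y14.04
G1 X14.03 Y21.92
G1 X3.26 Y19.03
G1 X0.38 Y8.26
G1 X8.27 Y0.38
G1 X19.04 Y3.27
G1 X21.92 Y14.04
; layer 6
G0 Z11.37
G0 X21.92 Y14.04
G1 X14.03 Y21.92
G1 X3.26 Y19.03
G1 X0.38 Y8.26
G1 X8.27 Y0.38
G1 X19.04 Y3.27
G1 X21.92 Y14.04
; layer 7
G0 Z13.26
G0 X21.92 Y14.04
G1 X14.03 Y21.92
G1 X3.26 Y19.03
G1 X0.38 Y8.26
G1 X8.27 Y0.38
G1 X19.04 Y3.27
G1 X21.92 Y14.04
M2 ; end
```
solid part
  facet normal 0.0000 0.0000 -1.0000
    outer loop
      vertex 3.26 19.03 0.00
      vertex 14.03 21.92 0.00
      vertex 21.92 14.04 0.00
    endloop
  endfacet
  facet normal 0.0000 0.0000 -1.0000
    outer loop
      vertex 0.38 8.26 0.00
      vertex 3.26 19.03 0.00
      vertex 21.92 14.04 0.00
    endloop
  endfacet
  facet normal 0.0000 0.0000 -1.0000
    outer loop
      vertex 8.27 0.38 0.00
      vertex 0.38 8.26 0.00
      vertex 21.92 14.04 0.00
    endloop
  endfacet
  facet normal 0.0000 0.0000 -1.0000
    outer loop
      vertex 19.04 3.27 0.00
      vertex 8.27 0.38 0.00
      vertex 21.92 14.04 0.00
    endloop
  endfacet
  facet normal 0.0000 0.0000 1.0000
    outer loop
      vertex 21.92 14.04 13.26
      vertex 14.03 21.92 13.26
      vertex 3.26 19.03 13.26
    endloop
  endfacet
  facet normal 0.0000 0.0000 1.0000
    outer loop
      vertex 21.92 14.04 13.26
      vertex 3.26 19.03 13.26
      vertex 0.38 8.26 13.26
    endloop
  endfacet
  facet normal 0.0000 0.0000 1.0000
    outer loop
      vertex 21.92 14.04 13.26
      vertex 0.38 8.26 13.26
      vertex 8.27 0.38 13.26
    endloop
  endfacet
  facet normal 0.0000 0.0000 1.0000
    outer loop
      vertex 21.92 14.04 13.26
      vertex 8.27 0.38 13.26
      vertex 19.04 3.27 13.26
    endloop
  endfacet
  facet normal 0.7067 0.7076 0.0000
    outer loop
      vertex 21.92 14.04 0.00
      vertex 14.03 21.92 0.00
      vertex 14.03 21.92 13.26
    endloop
  endfacet
  facet normal 0.7067 0.7076 0.0000
    outer loop
      vertex 21.92 14.04 0.00
      vertex 14.03 21.92 13.26
      vertex 21.92 14.04 13.26
    endloop
  endfacet
  facet normal -0.2592 0.9658 0.0000
    outer loop
      vertex 14.03 21.92 0.00
      vertex 3.26 19.03 0.00
      vertex 3.26 19.03 13.26
    endloop
  endfacet
  facet normal -0.2592 0.9658 0.0000
    outer loop
      vertex 14.03 21.92 0.00
      vertex 3.26 19.03 13.26
      vertex 14.03 21.92 13.26
    endloop
  endfacet
  facet normal -0.9661 0.2583 0.0000
    outer loop
      vertex 3.26 19.03 0.00
      vertex 0.38 8.26 0.00
      vertex 0.38 8.26 13.26
    endloop
  endfacet
  facet normal -0.9661 0.2583 0.0000
    outer loop
      vertex 3.26 19.03 0.00
      vertex 0.38 8.26 13.26
      vertex 3.26 19.03 13.26
    endloop
  endfacet
  facet normal -0.7067 -0.7076 0.0000
    outer loop
      vertex 0.38 8.26 0.00
      vertex 8.27 0.38 0.00
      vertex 8.27 0.38 13.26
    endloop
  endfacet
  facet normal -0.7067 -0.7076 0.0000
    outer loop
      vertex 0.38 8.26 0.00
      vertex 8.27 0.38 13.26
      vertex 0.38 8.26 13.26
    endloop
  endfacet
  facet normal 0.2592 -0.9658 0.0000
    outer loop
      vertex 8.27 0.38 0.00
      vertex 19.04 3.27 0.00
      vertex 19.04 3.27 13.26
    endloop
  endfacet
  facet normal 0.2592 -0.9658 0.0000
    outer loop
      vertex 8.27 0.38 0.00
      vertex 19.04 3.27 13.26
      vertex 8.27 0.38 13.26
    endloop
  endfacet
  facet normal 0.9661 -0.2583 0.0000
    outer loop
      vertex 19.04 3.27 0.00
      vertex 21.92 14.04 0.00
      vertex 21.92 14.04 13.26
    endloop
  endfacet
  facet normal 0.9661 -0.2583 0.0000
    outer loop
      vertex 19.04 3.27 0.00
      vertex 21.92 14.04 13.26
      vertex 19.04 3.27 13.26
    endloop
  endfacet
endsolid part

The G0 Z moves step by Δz≈1.89 mm. Every layer's G1 loop is the same polygon, so the solid is a straight extrusion of it from z=0 to z≈13.3. Closing with flat bottom and top caps and triangulating gives 20 facets — a regular 6-sided prism (a cylinder approximated with 6 flat sides), circumscribed radius ≈ 11.2 mm, height ≈ 13.3 mm.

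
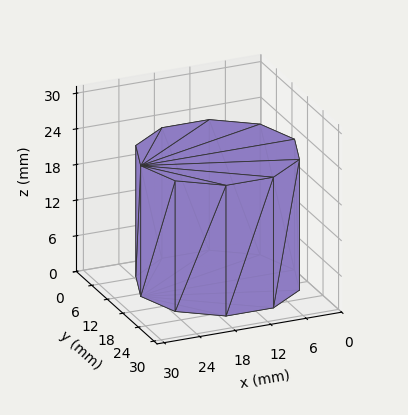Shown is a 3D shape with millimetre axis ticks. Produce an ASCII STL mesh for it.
Reading the render: the shape is a regular 10-sided prism (a cylinder approximated with 10 flat sides), circumscribed radius ≈ 13 mm, height ≈ 22 mm (dimensions read to the nearest mm from the axis ticks). For the STL, each face is triangulated and given an outward normal.

solid part
  facet normal 0.0000 0.0000 -1.0000
    outer loop
      vertex 17.0 25.4 0.0
      vertex 23.5 20.6 0.0
      vertex 26.0 13.0 0.0
    endloop
  endfacet
  facet normal 0.0000 0.0000 -1.0000
    outer loop
      vertex 9.0 25.4 0.0
      vertex 17.0 25.4 0.0
      vertex 26.0 13.0 0.0
    endloop
  endfacet
  facet normal 0.0000 0.0000 -1.0000
    outer loop
      vertex 2.5 20.6 0.0
      vertex 9.0 25.4 0.0
      vertex 26.0 13.0 0.0
    endloop
  endfacet
  facet normal 0.0000 0.0000 -1.0000
    outer loop
      vertex 0.0 13.0 0.0
      vertex 2.5 20.6 0.0
      vertex 26.0 13.0 0.0
    endloop
  endfacet
  facet normal 0.0000 0.0000 -1.0000
    outer loop
      vertex 2.5 5.4 0.0
      vertex 0.0 13.0 0.0
      vertex 26.0 13.0 0.0
    endloop
  endfacet
  facet normal 0.0000 0.0000 -1.0000
    outer loop
      vertex 9.0 0.6 0.0
      vertex 2.5 5.4 0.0
      vertex 26.0 13.0 0.0
    endloop
  endfacet
  facet normal 0.0000 0.0000 -1.0000
    outer loop
      vertex 17.0 0.6 0.0
      vertex 9.0 0.6 0.0
      vertex 26.0 13.0 0.0
    endloop
  endfacet
  facet normal 0.0000 0.0000 -1.0000
    outer loop
      vertex 23.5 5.4 0.0
      vertex 17.0 0.6 0.0
      vertex 26.0 13.0 0.0
    endloop
  endfacet
  facet normal 0.0000 0.0000 1.0000
    outer loop
      vertex 26.0 13.0 22.0
      vertex 23.5 20.6 22.0
      vertex 17.0 25.4 22.0
    endloop
  endfacet
  facet normal 0.0000 0.0000 1.0000
    outer loop
      vertex 26.0 13.0 22.0
      vertex 17.0 25.4 22.0
      vertex 9.0 25.4 22.0
    endloop
  endfacet
  facet normal 0.0000 0.0000 1.0000
    outer loop
      vertex 26.0 13.0 22.0
      vertex 9.0 25.4 22.0
      vertex 2.5 20.6 22.0
    endloop
  endfacet
  facet normal 0.0000 0.0000 1.0000
    outer loop
      vertex 26.0 13.0 22.0
      vertex 2.5 20.6 22.0
      vertex 0.0 13.0 22.0
    endloop
  endfacet
  facet normal 0.0000 0.0000 1.0000
    outer loop
      vertex 26.0 13.0 22.0
      vertex 0.0 13.0 22.0
      vertex 2.5 5.4 22.0
    endloop
  endfacet
  facet normal 0.0000 0.0000 1.0000
    outer loop
      vertex 26.0 13.0 22.0
      vertex 2.5 5.4 22.0
      vertex 9.0 0.6 22.0
    endloop
  endfacet
  facet normal 0.0000 0.0000 1.0000
    outer loop
      vertex 26.0 13.0 22.0
      vertex 9.0 0.6 22.0
      vertex 17.0 0.6 22.0
    endloop
  endfacet
  facet normal 0.0000 0.0000 1.0000
    outer loop
      vertex 26.0 13.0 22.0
      vertex 17.0 0.6 22.0
      vertex 23.5 5.4 22.0
    endloop
  endfacet
  facet normal 0.9499 0.3125 0.0000
    outer loop
      vertex 26.0 13.0 0.0
      vertex 23.5 20.6 0.0
      vertex 23.5 20.6 22.0
    endloop
  endfacet
  facet normal 0.9499 0.3125 0.0000
    outer loop
      vertex 26.0 13.0 0.0
      vertex 23.5 20.6 22.0
      vertex 26.0 13.0 22.0
    endloop
  endfacet
  facet normal 0.5940 0.8044 0.0000
    outer loop
      vertex 23.5 20.6 0.0
      vertex 17.0 25.4 0.0
      vertex 17.0 25.4 22.0
    endloop
  endfacet
  facet normal 0.5940 0.8044 0.0000
    outer loop
      vertex 23.5 20.6 0.0
      vertex 17.0 25.4 22.0
      vertex 23.5 20.6 22.0
    endloop
  endfacet
  facet normal 0.0000 1.0000 0.0000
    outer loop
      vertex 17.0 25.4 0.0
      vertex 9.0 25.4 0.0
      vertex 9.0 25.4 22.0
    endloop
  endfacet
  facet normal 0.0000 1.0000 0.0000
    outer loop
      vertex 17.0 25.4 0.0
      vertex 9.0 25.4 22.0
      vertex 17.0 25.4 22.0
    endloop
  endfacet
  facet normal -0.5940 0.8044 0.0000
    outer loop
      vertex 9.0 25.4 0.0
      vertex 2.5 20.6 0.0
      vertex 2.5 20.6 22.0
    endloop
  endfacet
  facet normal -0.5940 0.8044 0.0000
    outer loop
      vertex 9.0 25.4 0.0
      vertex 2.5 20.6 22.0
      vertex 9.0 25.4 22.0
    endloop
  endfacet
  facet normal -0.9499 0.3125 0.0000
    outer loop
      vertex 2.5 20.6 0.0
      vertex 0.0 13.0 0.0
      vertex 0.0 13.0 22.0
    endloop
  endfacet
  facet normal -0.9499 0.3125 0.0000
    outer loop
      vertex 2.5 20.6 0.0
      vertex 0.0 13.0 22.0
      vertex 2.5 20.6 22.0
    endloop
  endfacet
  facet normal -0.9499 -0.3125 0.0000
    outer loop
      vertex 0.0 13.0 0.0
      vertex 2.5 5.4 0.0
      vertex 2.5 5.4 22.0
    endloop
  endfacet
  facet normal -0.9499 -0.3125 0.0000
    outer loop
      vertex 0.0 13.0 0.0
      vertex 2.5 5.4 22.0
      vertex 0.0 13.0 22.0
    endloop
  endfacet
  facet normal -0.5940 -0.8044 0.0000
    outer loop
      vertex 2.5 5.4 0.0
      vertex 9.0 0.6 0.0
      vertex 9.0 0.6 22.0
    endloop
  endfacet
  facet normal -0.5940 -0.8044 0.0000
    outer loop
      vertex 2.5 5.4 0.0
      vertex 9.0 0.6 22.0
      vertex 2.5 5.4 22.0
    endloop
  endfacet
  facet normal 0.0000 -1.0000 0.0000
    outer loop
      vertex 9.0 0.6 0.0
      vertex 17.0 0.6 0.0
      vertex 17.0 0.6 22.0
    endloop
  endfacet
  facet normal 0.0000 -1.0000 0.0000
    outer loop
      vertex 9.0 0.6 0.0
      vertex 17.0 0.6 22.0
      vertex 9.0 0.6 22.0
    endloop
  endfacet
  facet normal 0.5940 -0.8044 0.0000
    outer loop
      vertex 17.0 0.6 0.0
      vertex 23.5 5.4 0.0
      vertex 23.5 5.4 22.0
    endloop
  endfacet
  facet normal 0.5940 -0.8044 0.0000
    outer loop
      vertex 17.0 0.6 0.0
      vertex 23.5 5.4 22.0
      vertex 17.0 0.6 22.0
    endloop
  endfacet
  facet normal 0.9499 -0.3125 0.0000
    outer loop
      vertex 23.5 5.4 0.0
      vertex 26.0 13.0 0.0
      vertex 26.0 13.0 22.0
    endloop
  endfacet
  facet normal 0.9499 -0.3125 0.0000
    outer loop
      vertex 23.5 5.4 0.0
      vertex 26.0 13.0 22.0
      vertex 23.5 5.4 22.0
    endloop
  endfacet
endsolid part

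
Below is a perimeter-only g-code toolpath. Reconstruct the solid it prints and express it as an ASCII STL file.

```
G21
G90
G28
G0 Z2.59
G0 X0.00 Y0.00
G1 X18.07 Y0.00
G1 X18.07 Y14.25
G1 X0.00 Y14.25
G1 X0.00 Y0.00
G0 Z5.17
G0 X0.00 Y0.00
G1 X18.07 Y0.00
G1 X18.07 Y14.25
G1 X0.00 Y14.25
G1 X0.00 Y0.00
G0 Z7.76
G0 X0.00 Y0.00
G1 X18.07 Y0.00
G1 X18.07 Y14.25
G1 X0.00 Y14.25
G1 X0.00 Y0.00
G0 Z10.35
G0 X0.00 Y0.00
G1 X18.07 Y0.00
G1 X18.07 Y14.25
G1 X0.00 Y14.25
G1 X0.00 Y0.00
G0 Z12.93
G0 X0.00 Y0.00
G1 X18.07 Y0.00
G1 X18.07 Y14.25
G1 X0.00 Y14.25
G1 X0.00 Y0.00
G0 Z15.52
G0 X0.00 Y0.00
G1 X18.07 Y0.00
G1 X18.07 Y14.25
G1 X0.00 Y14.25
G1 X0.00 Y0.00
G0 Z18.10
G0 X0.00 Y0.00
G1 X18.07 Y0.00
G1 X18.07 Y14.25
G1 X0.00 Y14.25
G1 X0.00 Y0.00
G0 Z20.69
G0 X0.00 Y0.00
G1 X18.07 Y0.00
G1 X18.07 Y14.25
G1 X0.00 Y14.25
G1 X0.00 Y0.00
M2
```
solid part
  facet normal 0.0000 0.0000 -1.0000
    outer loop
      vertex 18.07 14.25 0.00
      vertex 18.07 0.00 0.00
      vertex 0.00 0.00 0.00
    endloop
  endfacet
  facet normal 0.0000 0.0000 -1.0000
    outer loop
      vertex 0.00 14.25 0.00
      vertex 18.07 14.25 0.00
      vertex 0.00 0.00 0.00
    endloop
  endfacet
  facet normal 0.0000 0.0000 1.0000
    outer loop
      vertex 0.00 0.00 20.69
      vertex 18.07 0.00 20.69
      vertex 18.07 14.25 20.69
    endloop
  endfacet
  facet normal 0.0000 0.0000 1.0000
    outer loop
      vertex 0.00 0.00 20.69
      vertex 18.07 14.25 20.69
      vertex 0.00 14.25 20.69
    endloop
  endfacet
  facet normal 0.0000 -1.0000 0.0000
    outer loop
      vertex 0.00 0.00 0.00
      vertex 18.07 0.00 0.00
      vertex 18.07 0.00 20.69
    endloop
  endfacet
  facet normal 0.0000 -1.0000 0.0000
    outer loop
      vertex 0.00 0.00 0.00
      vertex 18.07 0.00 20.69
      vertex 0.00 0.00 20.69
    endloop
  endfacet
  facet normal 0.0000 1.0000 0.0000
    outer loop
      vertex 18.07 14.25 20.69
      vertex 18.07 14.25 0.00
      vertex 0.00 14.25 0.00
    endloop
  endfacet
  facet normal 0.0000 1.0000 0.0000
    outer loop
      vertex 0.00 14.25 20.69
      vertex 18.07 14.25 20.69
      vertex 0.00 14.25 0.00
    endloop
  endfacet
  facet normal -1.0000 0.0000 0.0000
    outer loop
      vertex 0.00 14.25 20.69
      vertex 0.00 14.25 0.00
      vertex 0.00 0.00 0.00
    endloop
  endfacet
  facet normal -1.0000 0.0000 0.0000
    outer loop
      vertex 0.00 0.00 20.69
      vertex 0.00 14.25 20.69
      vertex 0.00 0.00 0.00
    endloop
  endfacet
  facet normal 1.0000 0.0000 0.0000
    outer loop
      vertex 18.07 0.00 0.00
      vertex 18.07 14.25 0.00
      vertex 18.07 14.25 20.69
    endloop
  endfacet
  facet normal 1.0000 0.0000 0.0000
    outer loop
      vertex 18.07 0.00 0.00
      vertex 18.07 14.25 20.69
      vertex 18.07 0.00 20.69
    endloop
  endfacet
endsolid part

The G0 Z moves step by Δz≈2.59 mm. Every layer's G1 loop is the same polygon, so the solid is a straight extrusion of it from z=0 to z≈20.7. Closing with flat bottom and top caps and triangulating gives 12 facets — a rectangular box, roughly 18.1 × 14.2 mm footprint and 20.7 mm tall.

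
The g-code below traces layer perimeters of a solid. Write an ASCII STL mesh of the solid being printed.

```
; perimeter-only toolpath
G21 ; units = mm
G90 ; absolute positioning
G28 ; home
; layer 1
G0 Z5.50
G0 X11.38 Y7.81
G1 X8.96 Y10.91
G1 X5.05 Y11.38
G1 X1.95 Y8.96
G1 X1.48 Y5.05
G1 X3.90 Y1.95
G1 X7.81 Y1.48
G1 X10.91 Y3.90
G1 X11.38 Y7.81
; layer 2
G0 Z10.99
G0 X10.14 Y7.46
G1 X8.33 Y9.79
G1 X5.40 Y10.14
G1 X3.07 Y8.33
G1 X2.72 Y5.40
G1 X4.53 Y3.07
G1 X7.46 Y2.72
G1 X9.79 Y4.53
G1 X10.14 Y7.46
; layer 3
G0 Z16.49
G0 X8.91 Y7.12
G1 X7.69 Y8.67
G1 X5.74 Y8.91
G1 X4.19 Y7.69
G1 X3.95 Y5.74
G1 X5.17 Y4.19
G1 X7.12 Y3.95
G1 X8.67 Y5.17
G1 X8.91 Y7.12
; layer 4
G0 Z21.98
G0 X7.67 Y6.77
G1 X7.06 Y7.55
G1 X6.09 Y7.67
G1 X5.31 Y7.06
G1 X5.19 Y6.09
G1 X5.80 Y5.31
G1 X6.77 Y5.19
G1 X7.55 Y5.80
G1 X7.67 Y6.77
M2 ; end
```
solid part
  facet normal 0.0000 0.0000 -1.0000
    outer loop
      vertex 4.71 12.62 0.00
      vertex 9.59 12.03 0.00
      vertex 12.62 8.15 0.00
    endloop
  endfacet
  facet normal 0.0000 0.0000 -1.0000
    outer loop
      vertex 0.83 9.59 0.00
      vertex 4.71 12.62 0.00
      vertex 12.62 8.15 0.00
    endloop
  endfacet
  facet normal 0.0000 0.0000 -1.0000
    outer loop
      vertex 0.24 4.71 0.00
      vertex 0.83 9.59 0.00
      vertex 12.62 8.15 0.00
    endloop
  endfacet
  facet normal 0.0000 0.0000 -1.0000
    outer loop
      vertex 3.27 0.83 0.00
      vertex 0.24 4.71 0.00
      vertex 12.62 8.15 0.00
    endloop
  endfacet
  facet normal 0.0000 0.0000 -1.0000
    outer loop
      vertex 8.15 0.24 0.00
      vertex 3.27 0.83 0.00
      vertex 12.62 8.15 0.00
    endloop
  endfacet
  facet normal 0.0000 0.0000 -1.0000
    outer loop
      vertex 12.03 3.27 0.00
      vertex 8.15 0.24 0.00
      vertex 12.62 8.15 0.00
    endloop
  endfacet
  facet normal 0.7704 0.6016 0.2112
    outer loop
      vertex 12.62 8.15 0.00
      vertex 9.59 12.03 0.00
      vertex 6.43 6.43 27.48
    endloop
  endfacet
  facet normal 0.1173 0.9704 0.2112
    outer loop
      vertex 9.59 12.03 0.00
      vertex 4.71 12.62 0.00
      vertex 6.43 6.43 27.48
    endloop
  endfacet
  facet normal -0.6016 0.7704 0.2112
    outer loop
      vertex 4.71 12.62 0.00
      vertex 0.83 9.59 0.00
      vertex 6.43 6.43 27.48
    endloop
  endfacet
  facet normal -0.9704 0.1173 0.2112
    outer loop
      vertex 0.83 9.59 0.00
      vertex 0.24 4.71 0.00
      vertex 6.43 6.43 27.48
    endloop
  endfacet
  facet normal -0.7704 -0.6016 0.2112
    outer loop
      vertex 0.24 4.71 0.00
      vertex 3.27 0.83 0.00
      vertex 6.43 6.43 27.48
    endloop
  endfacet
  facet normal -0.1173 -0.9704 0.2112
    outer loop
      vertex 3.27 0.83 0.00
      vertex 8.15 0.24 0.00
      vertex 6.43 6.43 27.48
    endloop
  endfacet
  facet normal 0.6016 -0.7704 0.2112
    outer loop
      vertex 8.15 0.24 0.00
      vertex 12.03 3.27 0.00
      vertex 6.43 6.43 27.48
    endloop
  endfacet
  facet normal 0.9704 -0.1173 0.2112
    outer loop
      vertex 12.03 3.27 0.00
      vertex 12.62 8.15 0.00
      vertex 6.43 6.43 27.48
    endloop
  endfacet
endsolid part

The G0 Z moves step by Δz≈5.50 mm. The G1 loops shrink linearly with z, so the solid tapers from its base footprint up to z≈27.5. Closing with a flat bottom cap and the tapered top and triangulating gives 14 facets — a regular 8-sided pyramid, base circumscribed radius ≈ 6.43 mm, apex at z ≈ 27.5 mm.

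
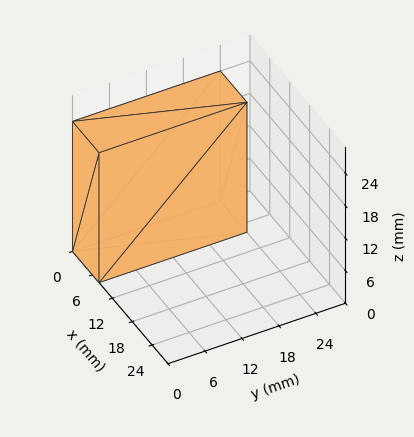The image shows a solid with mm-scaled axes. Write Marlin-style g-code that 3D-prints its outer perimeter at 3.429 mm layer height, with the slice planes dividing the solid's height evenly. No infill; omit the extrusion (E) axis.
Reading the render: the shape is a rectangular box, roughly 8 × 24 mm footprint and 24 mm tall (dimensions read to the nearest mm from the axis ticks). For the g-code, the solid's height is divided into equal slices at the stated Δz and each level perimeter traced with G1 moves after a G0 lift.

; perimeter-only toolpath
G21 ; units = mm
G90 ; absolute positioning
G28 ; home
; layer 1
G0 Z3.429
G0 X0.000 Y0.000
G1 X8.000 Y0.000
G1 X8.000 Y24.000
G1 X0.000 Y24.000
G1 X0.000 Y0.000
; layer 2
G0 Z6.857
G0 X0.000 Y0.000
G1 X8.000 Y0.000
G1 X8.000 Y24.000
G1 X0.000 Y24.000
G1 X0.000 Y0.000
; layer 3
G0 Z10.286
G0 X0.000 Y0.000
G1 X8.000 Y0.000
G1 X8.000 Y24.000
G1 X0.000 Y24.000
G1 X0.000 Y0.000
; layer 4
G0 Z13.714
G0 X0.000 Y0.000
G1 X8.000 Y0.000
G1 X8.000 Y24.000
G1 X0.000 Y24.000
G1 X0.000 Y0.000
; layer 5
G0 Z17.143
G0 X0.000 Y0.000
G1 X8.000 Y0.000
G1 X8.000 Y24.000
G1 X0.000 Y24.000
G1 X0.000 Y0.000
; layer 6
G0 Z20.571
G0 X0.000 Y0.000
G1 X8.000 Y0.000
G1 X8.000 Y24.000
G1 X0.000 Y24.000
G1 X0.000 Y0.000
; layer 7
G0 Z24.000
G0 X0.000 Y0.000
G1 X8.000 Y0.000
G1 X8.000 Y24.000
G1 X0.000 Y24.000
G1 X0.000 Y0.000
M2 ; end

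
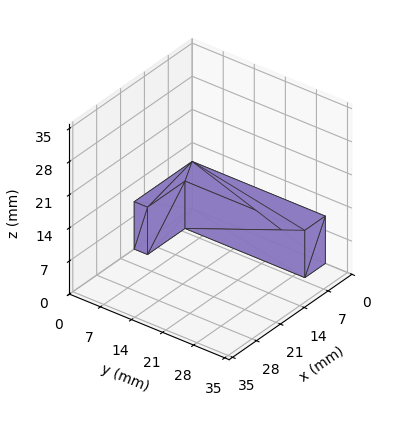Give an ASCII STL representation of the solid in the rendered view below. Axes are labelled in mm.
Reading the render: the shape is an L-shaped prism: outer 17 × 30 mm, arm thicknesses ≈ 3 mm (horizontal) and 6 mm (vertical), extruded 10 mm in z (dimensions read to the nearest mm from the axis ticks). For the STL, each face is triangulated and given an outward normal.

solid part
  facet normal 0.0000 0.0000 -1.0000
    outer loop
      vertex 17.000 3.000 0.000
      vertex 17.000 0.000 0.000
      vertex 0.000 0.000 0.000
    endloop
  endfacet
  facet normal 0.0000 0.0000 -1.0000
    outer loop
      vertex 6.000 3.000 0.000
      vertex 17.000 3.000 0.000
      vertex 0.000 0.000 0.000
    endloop
  endfacet
  facet normal 0.0000 0.0000 -1.0000
    outer loop
      vertex 6.000 30.000 0.000
      vertex 6.000 3.000 0.000
      vertex 0.000 0.000 0.000
    endloop
  endfacet
  facet normal 0.0000 0.0000 -1.0000
    outer loop
      vertex 0.000 30.000 0.000
      vertex 6.000 30.000 0.000
      vertex 0.000 0.000 0.000
    endloop
  endfacet
  facet normal 0.0000 0.0000 1.0000
    outer loop
      vertex 0.000 0.000 10.000
      vertex 17.000 0.000 10.000
      vertex 17.000 3.000 10.000
    endloop
  endfacet
  facet normal 0.0000 0.0000 1.0000
    outer loop
      vertex 0.000 0.000 10.000
      vertex 17.000 3.000 10.000
      vertex 6.000 3.000 10.000
    endloop
  endfacet
  facet normal 0.0000 0.0000 1.0000
    outer loop
      vertex 0.000 0.000 10.000
      vertex 6.000 3.000 10.000
      vertex 6.000 30.000 10.000
    endloop
  endfacet
  facet normal 0.0000 0.0000 1.0000
    outer loop
      vertex 0.000 0.000 10.000
      vertex 6.000 30.000 10.000
      vertex 0.000 30.000 10.000
    endloop
  endfacet
  facet normal 0.0000 -1.0000 0.0000
    outer loop
      vertex 0.000 0.000 0.000
      vertex 17.000 0.000 0.000
      vertex 17.000 0.000 10.000
    endloop
  endfacet
  facet normal 0.0000 -1.0000 0.0000
    outer loop
      vertex 0.000 0.000 0.000
      vertex 17.000 0.000 10.000
      vertex 0.000 0.000 10.000
    endloop
  endfacet
  facet normal 1.0000 0.0000 0.0000
    outer loop
      vertex 17.000 0.000 0.000
      vertex 17.000 3.000 0.000
      vertex 17.000 3.000 10.000
    endloop
  endfacet
  facet normal 1.0000 0.0000 0.0000
    outer loop
      vertex 17.000 0.000 0.000
      vertex 17.000 3.000 10.000
      vertex 17.000 0.000 10.000
    endloop
  endfacet
  facet normal 0.0000 1.0000 0.0000
    outer loop
      vertex 17.000 3.000 0.000
      vertex 6.000 3.000 0.000
      vertex 6.000 3.000 10.000
    endloop
  endfacet
  facet normal 0.0000 1.0000 0.0000
    outer loop
      vertex 17.000 3.000 0.000
      vertex 6.000 3.000 10.000
      vertex 17.000 3.000 10.000
    endloop
  endfacet
  facet normal 1.0000 0.0000 0.0000
    outer loop
      vertex 6.000 3.000 0.000
      vertex 6.000 30.000 0.000
      vertex 6.000 30.000 10.000
    endloop
  endfacet
  facet normal 1.0000 0.0000 0.0000
    outer loop
      vertex 6.000 3.000 0.000
      vertex 6.000 30.000 10.000
      vertex 6.000 3.000 10.000
    endloop
  endfacet
  facet normal 0.0000 1.0000 0.0000
    outer loop
      vertex 6.000 30.000 0.000
      vertex 0.000 30.000 0.000
      vertex 0.000 30.000 10.000
    endloop
  endfacet
  facet normal 0.0000 1.0000 0.0000
    outer loop
      vertex 6.000 30.000 0.000
      vertex 0.000 30.000 10.000
      vertex 6.000 30.000 10.000
    endloop
  endfacet
  facet normal -1.0000 0.0000 0.0000
    outer loop
      vertex 0.000 30.000 0.000
      vertex 0.000 0.000 0.000
      vertex 0.000 0.000 10.000
    endloop
  endfacet
  facet normal -1.0000 0.0000 0.0000
    outer loop
      vertex 0.000 30.000 0.000
      vertex 0.000 0.000 10.000
      vertex 0.000 30.000 10.000
    endloop
  endfacet
endsolid part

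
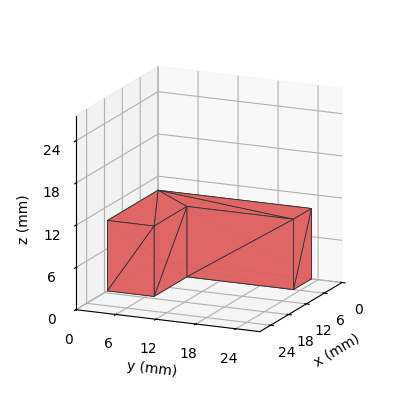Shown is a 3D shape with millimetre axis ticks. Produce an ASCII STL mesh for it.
Reading the render: the shape is an L-shaped prism: outer 17 × 23 mm, arm thicknesses ≈ 7 mm (horizontal) and 6 mm (vertical), extruded 10 mm in z (dimensions read to the nearest mm from the axis ticks). For the STL, each face is triangulated and given an outward normal.

solid part
  facet normal 0.0000 0.0000 -1.0000
    outer loop
      vertex 17.000 7.000 0.000
      vertex 17.000 0.000 0.000
      vertex 0.000 0.000 0.000
    endloop
  endfacet
  facet normal 0.0000 0.0000 -1.0000
    outer loop
      vertex 6.000 7.000 0.000
      vertex 17.000 7.000 0.000
      vertex 0.000 0.000 0.000
    endloop
  endfacet
  facet normal 0.0000 0.0000 -1.0000
    outer loop
      vertex 6.000 23.000 0.000
      vertex 6.000 7.000 0.000
      vertex 0.000 0.000 0.000
    endloop
  endfacet
  facet normal 0.0000 0.0000 -1.0000
    outer loop
      vertex 0.000 23.000 0.000
      vertex 6.000 23.000 0.000
      vertex 0.000 0.000 0.000
    endloop
  endfacet
  facet normal 0.0000 0.0000 1.0000
    outer loop
      vertex 0.000 0.000 10.000
      vertex 17.000 0.000 10.000
      vertex 17.000 7.000 10.000
    endloop
  endfacet
  facet normal 0.0000 0.0000 1.0000
    outer loop
      vertex 0.000 0.000 10.000
      vertex 17.000 7.000 10.000
      vertex 6.000 7.000 10.000
    endloop
  endfacet
  facet normal 0.0000 0.0000 1.0000
    outer loop
      vertex 0.000 0.000 10.000
      vertex 6.000 7.000 10.000
      vertex 6.000 23.000 10.000
    endloop
  endfacet
  facet normal 0.0000 0.0000 1.0000
    outer loop
      vertex 0.000 0.000 10.000
      vertex 6.000 23.000 10.000
      vertex 0.000 23.000 10.000
    endloop
  endfacet
  facet normal 0.0000 -1.0000 0.0000
    outer loop
      vertex 0.000 0.000 0.000
      vertex 17.000 0.000 0.000
      vertex 17.000 0.000 10.000
    endloop
  endfacet
  facet normal 0.0000 -1.0000 0.0000
    outer loop
      vertex 0.000 0.000 0.000
      vertex 17.000 0.000 10.000
      vertex 0.000 0.000 10.000
    endloop
  endfacet
  facet normal 1.0000 0.0000 0.0000
    outer loop
      vertex 17.000 0.000 0.000
      vertex 17.000 7.000 0.000
      vertex 17.000 7.000 10.000
    endloop
  endfacet
  facet normal 1.0000 0.0000 0.0000
    outer loop
      vertex 17.000 0.000 0.000
      vertex 17.000 7.000 10.000
      vertex 17.000 0.000 10.000
    endloop
  endfacet
  facet normal 0.0000 1.0000 0.0000
    outer loop
      vertex 17.000 7.000 0.000
      vertex 6.000 7.000 0.000
      vertex 6.000 7.000 10.000
    endloop
  endfacet
  facet normal 0.0000 1.0000 0.0000
    outer loop
      vertex 17.000 7.000 0.000
      vertex 6.000 7.000 10.000
      vertex 17.000 7.000 10.000
    endloop
  endfacet
  facet normal 1.0000 0.0000 0.0000
    outer loop
      vertex 6.000 7.000 0.000
      vertex 6.000 23.000 0.000
      vertex 6.000 23.000 10.000
    endloop
  endfacet
  facet normal 1.0000 0.0000 0.0000
    outer loop
      vertex 6.000 7.000 0.000
      vertex 6.000 23.000 10.000
      vertex 6.000 7.000 10.000
    endloop
  endfacet
  facet normal 0.0000 1.0000 0.0000
    outer loop
      vertex 6.000 23.000 0.000
      vertex 0.000 23.000 0.000
      vertex 0.000 23.000 10.000
    endloop
  endfacet
  facet normal 0.0000 1.0000 0.0000
    outer loop
      vertex 6.000 23.000 0.000
      vertex 0.000 23.000 10.000
      vertex 6.000 23.000 10.000
    endloop
  endfacet
  facet normal -1.0000 0.0000 0.0000
    outer loop
      vertex 0.000 23.000 0.000
      vertex 0.000 0.000 0.000
      vertex 0.000 0.000 10.000
    endloop
  endfacet
  facet normal -1.0000 0.0000 0.0000
    outer loop
      vertex 0.000 23.000 0.000
      vertex 0.000 0.000 10.000
      vertex 0.000 23.000 10.000
    endloop
  endfacet
endsolid part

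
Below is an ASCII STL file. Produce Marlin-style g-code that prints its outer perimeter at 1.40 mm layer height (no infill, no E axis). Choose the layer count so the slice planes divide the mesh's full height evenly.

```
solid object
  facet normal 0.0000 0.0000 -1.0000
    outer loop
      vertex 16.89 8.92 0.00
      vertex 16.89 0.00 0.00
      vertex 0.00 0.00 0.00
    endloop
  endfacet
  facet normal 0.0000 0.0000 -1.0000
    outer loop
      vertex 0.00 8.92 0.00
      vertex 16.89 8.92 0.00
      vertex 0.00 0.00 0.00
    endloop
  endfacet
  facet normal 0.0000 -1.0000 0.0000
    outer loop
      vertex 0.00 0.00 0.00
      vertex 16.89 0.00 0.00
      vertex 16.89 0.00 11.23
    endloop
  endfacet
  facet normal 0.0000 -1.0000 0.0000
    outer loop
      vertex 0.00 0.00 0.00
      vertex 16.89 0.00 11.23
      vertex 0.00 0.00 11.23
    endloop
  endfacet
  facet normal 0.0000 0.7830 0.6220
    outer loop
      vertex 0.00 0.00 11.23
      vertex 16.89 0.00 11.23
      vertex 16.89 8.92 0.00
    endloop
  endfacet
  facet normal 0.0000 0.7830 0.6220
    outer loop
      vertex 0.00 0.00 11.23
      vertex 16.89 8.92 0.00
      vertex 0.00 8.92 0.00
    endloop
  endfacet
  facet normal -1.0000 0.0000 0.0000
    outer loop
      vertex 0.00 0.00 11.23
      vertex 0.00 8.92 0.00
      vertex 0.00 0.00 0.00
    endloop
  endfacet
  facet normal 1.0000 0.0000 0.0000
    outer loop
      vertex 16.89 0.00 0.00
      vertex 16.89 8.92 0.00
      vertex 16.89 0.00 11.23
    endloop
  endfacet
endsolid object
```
; perimeter-only toolpath
G21 ; units = mm
G90 ; absolute positioning
G28 ; home
; layer 1
G0 Z1.40
G0 X0.00 Y0.00
G1 X16.89 Y0.00
G1 X16.89 Y7.80
G1 X0.00 Y7.80
G1 X0.00 Y0.00
; layer 2
G0 Z2.81
G0 X0.00 Y0.00
G1 X16.89 Y0.00
G1 X16.89 Y6.69
G1 X0.00 Y6.69
G1 X0.00 Y0.00
; layer 3
G0 Z4.21
G0 X0.00 Y0.00
G1 X16.89 Y0.00
G1 X16.89 Y5.58
G1 X0.00 Y5.58
G1 X0.00 Y0.00
; layer 4
G0 Z5.62
G0 X0.00 Y0.00
G1 X16.89 Y0.00
G1 X16.89 Y4.46
G1 X0.00 Y4.46
G1 X0.00 Y0.00
; layer 5
G0 Z7.02
G0 X0.00 Y0.00
G1 X16.89 Y0.00
G1 X16.89 Y3.34
G1 X0.00 Y3.34
G1 X0.00 Y0.00
; layer 6
G0 Z8.42
G0 X0.00 Y0.00
G1 X16.89 Y0.00
G1 X16.89 Y2.23
G1 X0.00 Y2.23
G1 X0.00 Y0.00
; layer 7
G0 Z9.83
G0 X0.00 Y0.00
G1 X16.89 Y0.00
G1 X16.89 Y1.11
G1 X0.00 Y1.11
G1 X0.00 Y0.00
M2 ; end

The solid is a wedge (ramp): 16.9 × 8.92 mm base, rising to 11.2 mm along the y=0 edge and sloping linearly to z=0 at y=8.92. Slicing at Δz = 1.40 mm — 8 equal slices spanning the solid's height, so layer i sits at z = i·h/8 — gives 7 non-empty perimeters. Each is a 4-segment closed polygon; G0 lifts to the layer z and rapids to the start vertex, then G1 traces the edges. The cross-section shrinks linearly with z (the slice at the apex is degenerate and omitted).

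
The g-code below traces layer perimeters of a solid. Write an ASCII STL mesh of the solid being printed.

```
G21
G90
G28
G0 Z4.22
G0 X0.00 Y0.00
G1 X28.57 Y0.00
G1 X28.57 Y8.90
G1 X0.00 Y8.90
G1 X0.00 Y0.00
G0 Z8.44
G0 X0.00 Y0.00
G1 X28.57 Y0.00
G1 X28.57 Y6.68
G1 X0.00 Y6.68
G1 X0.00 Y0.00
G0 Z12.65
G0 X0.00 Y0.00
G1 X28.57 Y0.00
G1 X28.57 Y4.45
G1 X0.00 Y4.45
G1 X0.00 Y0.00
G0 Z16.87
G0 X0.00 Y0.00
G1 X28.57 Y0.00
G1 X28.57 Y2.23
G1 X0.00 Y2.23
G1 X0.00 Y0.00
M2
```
solid part
  facet normal 0.0000 0.0000 -1.0000
    outer loop
      vertex 28.57 11.13 0.00
      vertex 28.57 0.00 0.00
      vertex 0.00 0.00 0.00
    endloop
  endfacet
  facet normal 0.0000 0.0000 -1.0000
    outer loop
      vertex 0.00 11.13 0.00
      vertex 28.57 11.13 0.00
      vertex 0.00 0.00 0.00
    endloop
  endfacet
  facet normal 0.0000 -1.0000 0.0000
    outer loop
      vertex 0.00 0.00 0.00
      vertex 28.57 0.00 0.00
      vertex 28.57 0.00 21.09
    endloop
  endfacet
  facet normal 0.0000 -1.0000 0.0000
    outer loop
      vertex 0.00 0.00 0.00
      vertex 28.57 0.00 21.09
      vertex 0.00 0.00 21.09
    endloop
  endfacet
  facet normal 0.0000 0.8844 0.4667
    outer loop
      vertex 0.00 0.00 21.09
      vertex 28.57 0.00 21.09
      vertex 28.57 11.13 0.00
    endloop
  endfacet
  facet normal 0.0000 0.8844 0.4667
    outer loop
      vertex 0.00 0.00 21.09
      vertex 28.57 11.13 0.00
      vertex 0.00 11.13 0.00
    endloop
  endfacet
  facet normal -1.0000 0.0000 0.0000
    outer loop
      vertex 0.00 0.00 21.09
      vertex 0.00 11.13 0.00
      vertex 0.00 0.00 0.00
    endloop
  endfacet
  facet normal 1.0000 0.0000 0.0000
    outer loop
      vertex 28.57 0.00 0.00
      vertex 28.57 11.13 0.00
      vertex 28.57 0.00 21.09
    endloop
  endfacet
endsolid part

The G0 Z moves step by Δz≈4.22 mm. The G1 loops shrink linearly with z, so the solid tapers from its base footprint up to z≈21.1. Closing with a flat bottom cap and the tapered top and triangulating gives 8 facets — a wedge (ramp): 28.6 × 11.1 mm base, rising to 21.1 mm along the y=0 edge and sloping linearly to z=0 at y=11.1.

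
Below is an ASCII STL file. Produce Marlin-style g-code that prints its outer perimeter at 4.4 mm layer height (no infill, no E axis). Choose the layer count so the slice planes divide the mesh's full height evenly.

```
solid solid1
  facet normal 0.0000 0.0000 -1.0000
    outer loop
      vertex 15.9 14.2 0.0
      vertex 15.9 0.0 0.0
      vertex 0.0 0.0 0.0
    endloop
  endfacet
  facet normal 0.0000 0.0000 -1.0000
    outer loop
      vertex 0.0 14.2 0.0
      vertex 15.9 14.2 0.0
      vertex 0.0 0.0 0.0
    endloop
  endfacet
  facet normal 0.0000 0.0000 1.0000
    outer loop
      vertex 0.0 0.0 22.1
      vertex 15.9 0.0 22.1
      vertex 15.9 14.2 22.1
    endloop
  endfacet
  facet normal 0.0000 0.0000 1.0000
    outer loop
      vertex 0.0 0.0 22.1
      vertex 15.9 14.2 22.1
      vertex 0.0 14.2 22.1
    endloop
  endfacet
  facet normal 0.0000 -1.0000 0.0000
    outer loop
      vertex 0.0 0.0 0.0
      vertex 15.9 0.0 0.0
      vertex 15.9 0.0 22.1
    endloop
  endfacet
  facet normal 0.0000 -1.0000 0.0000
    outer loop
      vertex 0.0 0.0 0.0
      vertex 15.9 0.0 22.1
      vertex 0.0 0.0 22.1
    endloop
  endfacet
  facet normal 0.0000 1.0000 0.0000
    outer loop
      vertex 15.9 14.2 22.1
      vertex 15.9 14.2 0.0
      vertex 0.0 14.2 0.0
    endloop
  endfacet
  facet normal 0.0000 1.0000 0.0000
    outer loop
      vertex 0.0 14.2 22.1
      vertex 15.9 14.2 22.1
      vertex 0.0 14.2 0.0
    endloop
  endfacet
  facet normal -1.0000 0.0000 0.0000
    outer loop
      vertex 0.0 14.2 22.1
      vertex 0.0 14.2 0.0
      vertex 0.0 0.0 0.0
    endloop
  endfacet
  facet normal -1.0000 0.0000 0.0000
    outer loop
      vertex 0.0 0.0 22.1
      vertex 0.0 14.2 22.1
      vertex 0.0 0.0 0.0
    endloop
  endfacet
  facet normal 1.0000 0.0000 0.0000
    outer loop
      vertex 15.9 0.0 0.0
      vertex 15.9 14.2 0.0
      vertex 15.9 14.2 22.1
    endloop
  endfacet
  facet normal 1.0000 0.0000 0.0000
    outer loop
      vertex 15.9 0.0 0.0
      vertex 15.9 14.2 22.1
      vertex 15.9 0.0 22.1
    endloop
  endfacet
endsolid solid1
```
; perimeter-only toolpath
G21 ; units = mm
G90 ; absolute positioning
G28 ; home
; layer 1
G0 Z4.4
G0 X0.0 Y0.0
G1 X15.9 Y0.0
G1 X15.9 Y14.2
G1 X0.0 Y14.2
G1 X0.0 Y0.0
; layer 2
G0 Z8.8
G0 X0.0 Y0.0
G1 X15.9 Y0.0
G1 X15.9 Y14.2
G1 X0.0 Y14.2
G1 X0.0 Y0.0
; layer 3
G0 Z13.3
G0 X0.0 Y0.0
G1 X15.9 Y0.0
G1 X15.9 Y14.2
G1 X0.0 Y14.2
G1 X0.0 Y0.0
; layer 4
G0 Z17.7
G0 X0.0 Y0.0
G1 X15.9 Y0.0
G1 X15.9 Y14.2
G1 X0.0 Y14.2
G1 X0.0 Y0.0
; layer 5
G0 Z22.1
G0 X0.0 Y0.0
G1 X15.9 Y0.0
G1 X15.9 Y14.2
G1 X0.0 Y14.2
G1 X0.0 Y0.0
M2 ; end

The solid is a rectangular box, roughly 15.9 × 14.2 mm footprint and 22.1 mm tall. Slicing at Δz = 4.4 mm — 5 equal slices spanning the solid's height, so layer i sits at z = i·h/5 — gives 5 non-empty perimeters. Each is a 4-segment closed polygon; G0 lifts to the layer z and rapids to the start vertex, then G1 traces the edges.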